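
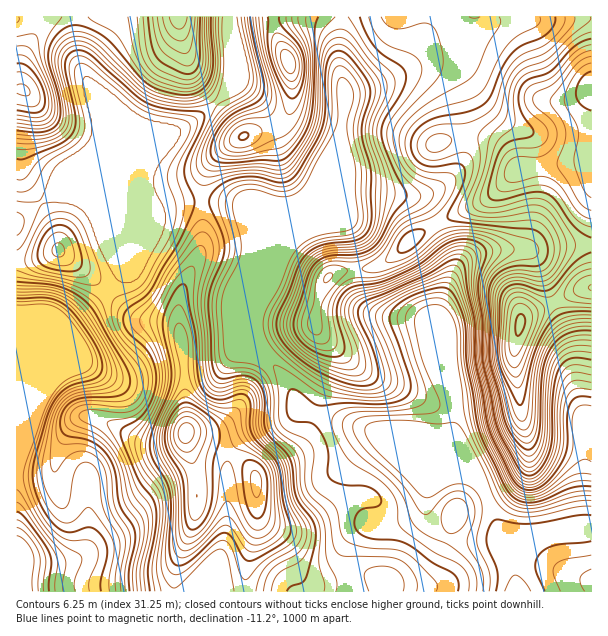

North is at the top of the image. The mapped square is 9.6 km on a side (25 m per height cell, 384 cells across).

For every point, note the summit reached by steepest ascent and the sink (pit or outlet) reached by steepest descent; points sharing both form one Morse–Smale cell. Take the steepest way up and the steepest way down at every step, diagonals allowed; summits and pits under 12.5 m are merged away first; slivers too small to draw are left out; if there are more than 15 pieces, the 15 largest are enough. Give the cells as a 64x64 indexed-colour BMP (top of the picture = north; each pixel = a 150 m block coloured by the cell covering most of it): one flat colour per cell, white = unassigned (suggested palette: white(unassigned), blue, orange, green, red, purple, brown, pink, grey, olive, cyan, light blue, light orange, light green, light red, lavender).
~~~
<image width="64" height="64" href="data:image/bmp;base64,Qk12CAAAAAAAAHYAAAAoAAAAQAAAAEAAAAABAAQAAAAAAAAIAAATCwAAEwsAABAAAAAAAAAA////ALR3HwAOf/8ALKAsACgn1gC9Z5QAS1aMAMJ34wB/f38AIr28AM++FwDox64AeLv/AIrfmACWmP8A1bDFACIiIiIiIiIiIi3d3dREREREREERERERERERERHMzMzMIiIiIiIiIiIiIt3d1EREREREQREREREREREREczMzMwiIiIiIiIiIiIiLd3dRERERERBEREREREREREczMzMzCIiIiIiIiIiIiIi3d1EREREREERERERERERERzMzMzMIiIiIiIiIiIiIiIt3UREREREQRERERERERERHMzMzMwiIiIiIiIiIiIiIi3dRERERERBERERERERERETzMzMzCIiIiIiIiIiIiIiLd3UREREREQRERERERERETMzPMzMIiIiIiIiIiIiIiIt3dREREREREERERERERETMzMzMz4iIiIiIiIiIiIiIiLd1EREREREQRERERERERMzMzMzPiIiIiIiIiIiIiIiIt3URERERERBEREREREREzMzMzM+IiIiIiIiIiIiIiIi3dRERERERBEREREREREzMzMzMz4iIiIiIiIiIiIiIiLd1EREREREERERERERETMzMzMzPiIiIiIiIiIiIiIiIt3UREREREQRERERERETMzMzMzM+IiIiIiIiIiIiIiIi3UREREREREEREREUQTMzMzMzMz4iIiIiIiIiIiIiIiLUREREREREQRERFEQRMzMzMzMzPiIiIiIiIiIiIiIiIkREREREREREEURBERMzMzMzMzM+IiIiIiIiIiIiIiVVVEREREREREREQREREzMzMzMzMzMiIiIiIiIiIiIlVVVVREREREREREERERETMzMzMzMzO5IiIiIiIiIiIiVVVVVVVEREREQRERERERMzMzMzMzM7kiIiIiIiIiIiJVVVVVVVVEQREREREREREzMzMzMzMzuZIiIiIiIiIiIlVVVVVVVVERERERERERETMzMzMzMzO5kiIiIiIiIiIiVVVVVVVVERERERERERERMzMzMzMzM7mZIiIiIiIiIiJVVVVVVVEREREREREREREzMzMzMzM7uZkiIiIiIiIiIlVVVVVVUREREREREREREzMzMzMzMzu5mSIiIiIiIiIiVVVVVVURERERERERERETMzMzMzMzO7mZkiIiIiIiIiJVVVVVURERERERERERERMzMzMzMzM7uZmSIiIiIiIiIlVVVVUREREREREREREREzMzMzMzMzu5mZkiIiIiIiIlVVVVURERERERERERERETMzMzMzMzO7mZmSIiIiIiIiVVVVVRERERERERERERERMzMzMzMzO7uZmZkiIiIiIiJVVVVVERERERERERERERMzMzMzMzM7u5mZmZIiIiIiIlVVVVUREREREREREREREzMzMzMzMzu7mZmZmSIiIiIiVVVVVRERERERERERERETMzMzMzMzu7uZmZmZkiIiIiJVVVVVURERERERERERERMzMzMzMzO7u5mZmZmZIiIiIlVVVVVRERERERERERERETMzMzMzO7u7mZmZmZmSIiIiJVVVVVYRERERERERERERMzMzMzM7u7uZmZmZmZkiIiIlVVVVVhERERERERERERETMzMzM7u7u5mZmZmZkiIiIiJVVVVWYRERERERERERERMzMzMzu7u7mZmZmZmSIiIiIlVVVVZhERERERERERERERMzMzu7u7uZmZmZmSIiIiIiJVVVVmYREREREREREREREREREREREZmZmZmZIiIiIiIlVVVWZmERERERERERERERERERERERmZmZmZIiIiIiIiVVVVZmZhERERERERERERERERERERGZmZmZkiIiIiIiJVVVZmZmYREREREREREREREREREREaqZmZkiIiIiIiIlVVVmZmZhERERERERERERERERERERqqmZmIiIiIiIiIZmZmZmZmERERERERERERERERERERGqqoiIiIiIiIiIhmZmZmZmZhEREREREREREREREREREaqqqIiIiIiIiIiGZmZmZmZmERERERERERERERERERERqqqqiIiIiIiIiIZmZmZmZmZhERERERERERERERERERGqqqqneIiIiIiIiGZmZmZmZmEREREREREREREREREREaqqqqp3eIiIiIiIZmZmZmZmZhERERERERERERERERERqqqqqqd3d4iIiIiIZmZmZmZmERERERERERERERERERGqqqqqp3d3d4iIiIiGZmZmZmYREREREREREREREREREaqqqqqnd3d3d4iIiIiIZmZmZhERERERERERERERERERqqqqqqd3d3d3d4iIiIiIZmZmERERERERERERERERERGqqqqqp3d3d3d3eIiIiIhmZmYREREREREREREREREREaqqqqqnd3d3d3d3iIiIiIZmZhERERERERERERERERERqqqqqnd3d3d3d3d4iIiIhmZmERERERERERERERERERGqqqqqd3d3d3d3d3eIiIiGZmYREREREREREREREREREaqqqqp3d3d3d3d3d4iIiIZmZhERERERERERERERERERqqqqp3d3d3d3d3d3iIiIZmZmERERERERERERERERERGqqqqnd3d3d3d3d3eIiIhmZmYREREREREREREREREREaqqqqd3d3d3d3d3d4iIhmZmZhERERERERERERERERERqqqqp3d3d3d3d3d3iIiGZmZmERERERERERERERERERGqqqp3d3d3d3d3d3eIiIZmZmYREREREREREREREREREaqqqnd3d3d3d3d3d4iIhmZmZhERERERERERERERERER"/>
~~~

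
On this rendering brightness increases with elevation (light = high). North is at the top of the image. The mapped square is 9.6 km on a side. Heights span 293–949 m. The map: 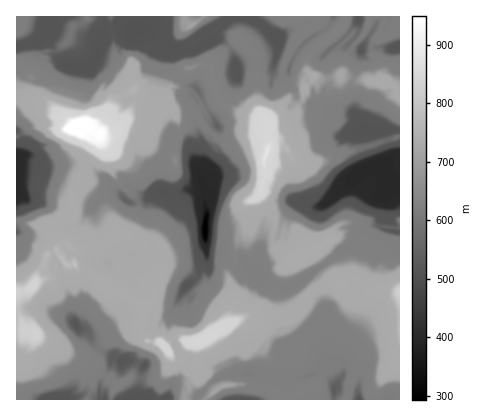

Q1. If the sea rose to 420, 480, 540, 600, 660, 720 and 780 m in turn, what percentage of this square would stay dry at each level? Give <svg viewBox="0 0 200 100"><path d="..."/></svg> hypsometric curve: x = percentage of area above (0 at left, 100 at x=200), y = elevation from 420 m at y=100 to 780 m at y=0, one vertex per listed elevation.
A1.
<svg viewBox="0 0 200 100"><path d="M193 100l-2-17-26-16-15-17-70-17-16-16-52-17"/></svg>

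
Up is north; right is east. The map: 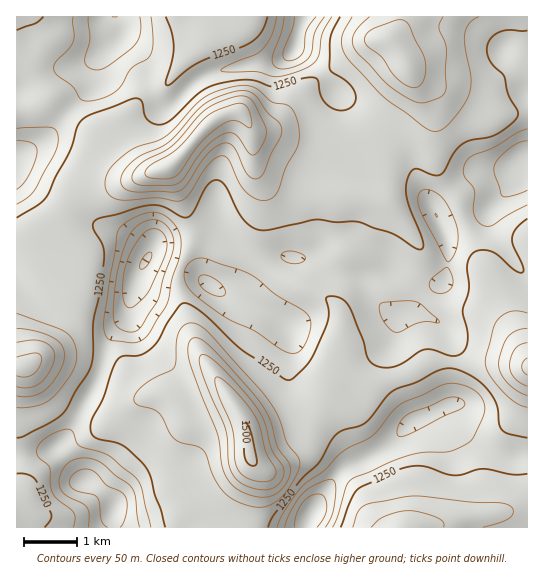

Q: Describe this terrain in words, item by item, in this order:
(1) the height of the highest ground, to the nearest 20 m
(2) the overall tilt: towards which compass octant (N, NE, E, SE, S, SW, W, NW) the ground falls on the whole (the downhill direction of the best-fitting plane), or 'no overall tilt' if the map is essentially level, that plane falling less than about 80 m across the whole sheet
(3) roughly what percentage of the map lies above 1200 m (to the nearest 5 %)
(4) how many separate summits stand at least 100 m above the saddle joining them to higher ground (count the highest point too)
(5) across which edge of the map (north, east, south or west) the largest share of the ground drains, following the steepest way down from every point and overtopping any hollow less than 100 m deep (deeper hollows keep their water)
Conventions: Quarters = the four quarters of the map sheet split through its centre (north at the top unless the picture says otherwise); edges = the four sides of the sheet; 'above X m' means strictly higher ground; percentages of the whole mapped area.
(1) The highest ground is at about 1500 m.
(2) No overall tilt - high and low ground are spread across the sheet.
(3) Ground above 1200 m makes up about 80 % of the sheet.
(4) Counting only tops that stand 100 m proud, the map has 6 summits.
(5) Drainage is mainly to the east: more ground falls towards that edge than towards any other.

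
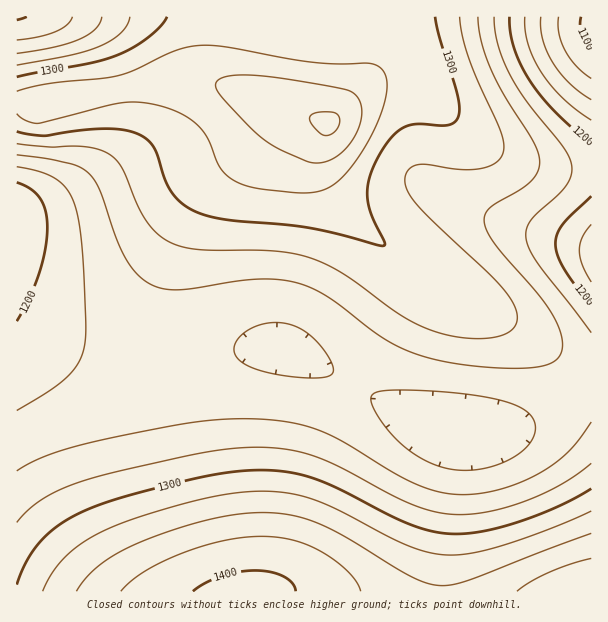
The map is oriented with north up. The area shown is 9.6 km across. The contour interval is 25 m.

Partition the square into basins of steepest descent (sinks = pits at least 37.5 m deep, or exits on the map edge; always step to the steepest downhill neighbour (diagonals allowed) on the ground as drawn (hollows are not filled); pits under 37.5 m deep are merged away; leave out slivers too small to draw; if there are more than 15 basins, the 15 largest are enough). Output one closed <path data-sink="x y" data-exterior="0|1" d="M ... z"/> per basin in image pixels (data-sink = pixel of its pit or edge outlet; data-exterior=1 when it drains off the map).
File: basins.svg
<path data-sink="17 222" data-exterior="1" d="M192 79l-16 0-32 5-97 18-14 4-4 0-8-4-5 0 0 489 575 1-1-200-30-32-32-26-27-16-52-26-21-14-59-44-27-27-14-19-8-23 0-21 8-19-2-3-108-38z"/><path data-sink="591 254" data-exterior="1" d="M395 74l-9 2-17 9-18 15-25 26-6 18 0 21 4 12 8 18 27 29 69 54 21 14 63 32 28 19 20 17 31 34 1-223-41-2-42-11-21-10-15-10-44-44-15-12z"/><path data-sink="17 17" data-exterior="1" d="M381 16l-364 0-1 85 17 5 14-4 97-18 32-5 16 0 26 5 111 40 41-46 12-18 3-10 0-14z"/><path data-sink="591 24" data-exterior="1" d="M591 16l-208 0 2 34-3 10-12 18-20 21 3 1 16-15 17-9 16 0 12 6 15 12 33 34 26 20 21 10 25 8 33 4 24 0z"/>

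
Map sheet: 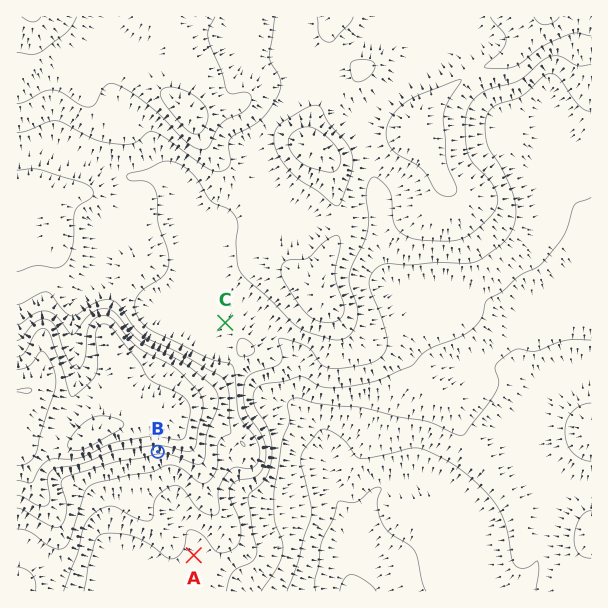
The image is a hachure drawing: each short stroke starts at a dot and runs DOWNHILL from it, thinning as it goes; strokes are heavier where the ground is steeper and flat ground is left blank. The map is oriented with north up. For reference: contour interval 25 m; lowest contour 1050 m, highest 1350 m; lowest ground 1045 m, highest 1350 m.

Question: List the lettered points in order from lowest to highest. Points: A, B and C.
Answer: A C B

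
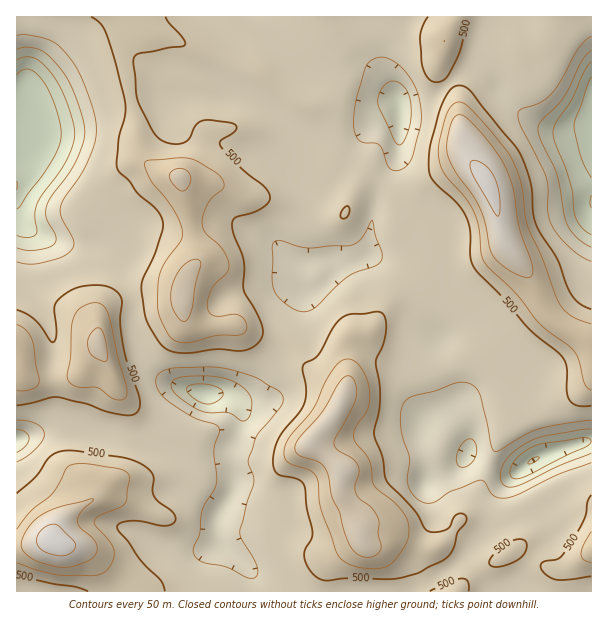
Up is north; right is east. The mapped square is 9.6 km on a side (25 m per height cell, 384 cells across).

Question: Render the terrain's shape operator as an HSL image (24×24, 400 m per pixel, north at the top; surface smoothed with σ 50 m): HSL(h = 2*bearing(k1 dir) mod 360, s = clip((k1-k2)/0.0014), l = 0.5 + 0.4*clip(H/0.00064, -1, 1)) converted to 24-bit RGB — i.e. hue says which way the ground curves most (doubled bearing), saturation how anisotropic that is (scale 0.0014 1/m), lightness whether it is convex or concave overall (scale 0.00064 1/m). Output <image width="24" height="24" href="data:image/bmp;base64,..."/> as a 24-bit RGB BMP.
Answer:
<image width="24" height="24" href="data:image/bmp;base64,Qk32BgAAAAAAADYAAAAoAAAAGAAAABgAAAABABgAAAAAAMAGAAATCwAAEwsAAAAAAAAAAAAAZjgnhWcnSI8wScBNU5+BfKaedHGVcXWPgo6hclSck19jhWF4pnBqlU0/eWQoUp0uSJtoMH4ryl1Xnk6TZntThWF9qnWNmU1GwY3hxtTmtcrkj83aW5rBgFB2inlZVZBIfUhEiDtMgZV7YGOXlHOqxVC3yt3lmrPQO2iY04XLMYhyaFuuy5vRU7SzSkWe33XsyarZ273BYdJJl0odWBsYe0Q8dblfb7R4MiZ8iKWWi42AY32Bcz1kfsB8rsGPpoWLWbLFajqpxl+JSod9bJlXp2V8UWV3K319K5w+zZlN81Wn1lXEXqzJac3UkWm4vl9iHVhhoXB9k4h9XFGBhVSjodR5dbWQo9HLUEa+ZjOgxJiSWmeuf3HIonObbHOEUn2OZHGNmnBdk51gyJvMq43FWliiZ12DooWETVKtQnJ1tV9UW00wM2s14eeiPsc3dnAxUR8bSoQtTput37x2AE4yzm7836ftZH+v1VfVgryrfs65sItFuUw4mUBlimZ4m5t1Zk6VUFarbDm67aTbWefGjtuiw5C3cEuReky2i8d2HEg+72Q9ynQFADMAI0kA7CnNGUIAmrsqfXI3eGlCiHhKdINmfISIiJi1doLALVWWSXevfZHb76u+lbsuYmwxfIVZSFZ2qGpwoD2qPLSB7KrQxWDwGL8pEzMAQ7mIUIZGeGFDiU9De9JVQrrAiN7ONKvg4yKCcSxpaYlGK1w40lxK9Lu7crOdQ2WOZkZcVYBNkF6XYqOlkJZ+lneotXHRzn3Ur9HXLindvo7CUomzwvrQlCygX0MAMBgDKS0HdYonYqlWR3p0PZpo7tC3x6PHVS+GmGypfXekUnR4ZZ9sg4l9c3h+Y1SNz3qstNaTGBldyneDmeWKElbOmTJ80i+Kan/GYpPDYcGQX5aPXqeoUI6hmttTxCcqWUt+doiOeHSgkniqfY+RgYJ+fG11WDhMkr9arMSkIw5Zm7SE7vbVNBFbeS580ZKfja/QWmrCltOuOoW0dKKbQld3zJOBv3iWV5OibYVzbWddjYtqhn99g2h3eitKVMmcl+zQnTVPRiqIgLqV7d2oQxVsUjabxdKoZdF3OGrC1L2qT0OPZoWWbFaVb7Fdq2JjvVyLdGqEeHGMd42Ff3B2djRhc8yUke69VaSdfWSFU5eSZalmuoNrizSrNjqO19WmzJh4Klw3eKc7eF9kcFFSSHhTppZulXSJnXZ5h2+MfX6Eg3J+czVTlYNNj+eIW7JsZD9ea3PHm3m/nYRjhnVYW2V5OmCJyK6f0J2rkZ/DVnCtcGWBZWKFjJdgTn9Ga4lQnllbiH16g3yCdUGNvkKom9ShnumvYEySWoO4ZyxfYB0VxZ09goZpeIB2RnF4hJhMt8piq49zgkd3e1dqkFxynmhyfpZXRISFip5xfoZ8fYOBMi5xz2B7yPK8ZruXU1yXTaeoWhJsxZC/mLeSfoOHfXJ0ZlBejXRBpNFhgV9GgUpCWIl4cKCbZGGh0qa3NmyWkp51gYN+gHF3PhxJq+NZ0vOlOTpqh6FSJzJIEFp0uJDLzZKijXJ/g1p7i0yEj8t/nbd2XGCqi6/Lfoe8amKUaXV8jK5nuki2Zp6ak22HezVaZi5wtvivx9ykXz2Ofq96TzOBQFl6J2VX0nN2sWuVpV6obsvX1Obwn5HYgH22hV6FhFpjf2p4foaFa4x0onh7QqqxoUC2uTDEltrAqOKpqMCWY0eiiXGwXkaDYmJ4NlljhIVHvn5mk7KAWsNmWGktnVYsil5FeWdXbYNre4SGeoJ9gJl4aaamNIC/aS2QeUHJzeaxnOGlqE6kqZdkckNhbld5aml+Ujtra3ZMoMJoibRpqYJWbF55gpmOhoSoj4Suf2mYg2htf4twmqd0TYRgiC6gUBuGKXqR6/nStV9PgC1JpUQiWHIsRm5oU093XC9lfqVuh7R0mrZxhlppbn5teYtifn5fgWdXhWVhe6OggXycqY9/iZFgUR9GcJQYEp8/7/1zcS9JiEJluoih1KqdGn15ExEidUhMdMd2bpV/obaCfWiCd4V6iINvgm55dHKThK2hhGqFf3Zxl5R6qmeCbCWQTr7Ey92BKpAij05ycYCQj4aC2KKWijKeHh53VMujdrWQbXiNopZxkGtuapOTfJ+jdYKTeJiQi2lvgnN+hH59joF4lGiHWm+nTGGZ3samOq21ZWuBfX2LjHiLrJOG5U+gZmXBYKyhd3BUdZZcd490gZ6Rd5GYeniLfneIfXaHh3OJg3h+iHZrgIhwhnF4hnVrPneEssuh1m+XS2J4d4l7hHF+mX1tqmiZ"/>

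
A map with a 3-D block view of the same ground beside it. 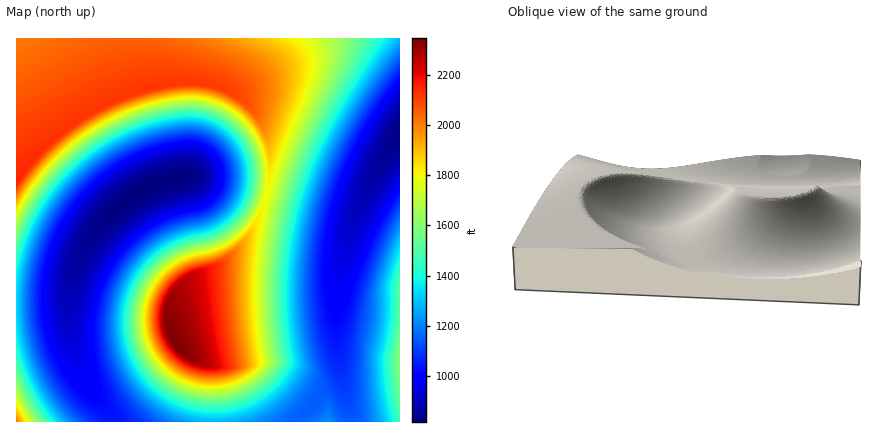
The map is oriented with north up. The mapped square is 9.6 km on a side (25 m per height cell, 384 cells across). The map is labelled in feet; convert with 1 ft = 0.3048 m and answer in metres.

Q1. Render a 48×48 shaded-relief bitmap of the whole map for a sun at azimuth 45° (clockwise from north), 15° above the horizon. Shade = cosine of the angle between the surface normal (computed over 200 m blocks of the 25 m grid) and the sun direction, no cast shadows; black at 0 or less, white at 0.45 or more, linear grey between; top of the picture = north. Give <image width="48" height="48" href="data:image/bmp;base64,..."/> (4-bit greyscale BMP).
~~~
<image width="48" height="48" href="data:image/bmp;base64,Qk32BAAAAAAAAHYAAAAoAAAAMAAAADAAAAABAAQAAAAAAIAEAAATCwAAEwsAABAAAAAAAAAAAAAAABEREQAiIiIAMzMzAERERABVVVUAZmZmAHd3dwCIiIgAmZmZAKqqqgC7u7sAzMzMAN3d3QDu7u4A////AP//7dy7qYh3ZlVVVVVmd3iIiZmaqYd2Vf//7cy6mYd2VVRERVVmd4iImZmaqYdmVf/+3cuqmHdlVEMzNEVWZ3iImZmaqYdlVP/u3Luph3ZUQzMiMzRWZ3iJmZmamYdlVP/tzLqYh2VEMiISIjRFZ4iZmZmqmHdlVP7ty7qYdlVDIhERESNVZ4iZmZqqmHZlVO7dy6mIdlQyIQAAE1Z4mZmqqqu6mHZlVO7cu6mHZlQyEAACWJqru7u7u7uqmHZlVe3cuqmHZUMyEAA3qru8zM3dzMuqmHZmVd3MupmHZUMhEAKKqru8zM3dzMuqmHd2Zd3LupiHZUMiEAaaqru8zM3czMupmHd2Zd3LupiHZUMyEDiaqqu8zMzMzLupmHd2VdzLqpiHZVQyEUmaqqu7zMzMzLupmHd2VdzLqpiHZlQzIlmaqqu7zMzMzLupmHd2VczLqpiHZlVEM2iaqqu7zMzMzLupmHdmVcy7qpiHdmVURGiaqqu7zMzMzLupmHdmVMy7qpmId2ZlVWiaqqu7vMzMzLupmHdmVcy7qpmId3ZmZ3iaqqu7vMzMzLuqmIdmZsy7qpmIh3d3eImru6q7vMzMzLuqmId2Zsy7qpmYiId4iJq8zMu7u8zMy7uqmId2Zsu7qpmYiIiIiZq83dy7u7zMy7uqmYh3Zsu7qpmZiIiJmau83dy7u7zMy7uqmYh3dru7qqmZmYmZmqu83cu6q7vMu7uqmYh3d7u6qqmZmZmZmqu8zLupqru7u7uqqZiHd7u6qpmZmZmZmqu8y7qZiau7u7uqqZiHd7u6qpmZmZmZmqq7u6mYeJu7u7uqqZiId7uqqpmZmZmZmqqrupmHdoq7u7u6qZmIiKqqqZmZmZmZmaqqqph3ZXm7u7u6qpmIiKqqmZmZmZmZmZmqmYd2VFi7u7u6qpmYiLqpmZmYiIiImZmZmHdlVEeru7uqqpmZiLmZmZiIiIiIiIiZh3ZVQzaru7uqqqmZiKmZmYiIiIiIiIiId2VUMiWau7uqqqmZmZmZiIiIh3d3d3d3dlVDIiWaqqqqqqmZmZmZiIh3d3d3d3d3ZVQyIRWaqqqqqqqZmZmZiHd3d3d2ZmZmVUMyEBaqqqqqqqqZmZmZmId3ZmZmZmZlVDMhABeqqqqqqqqZmZmZmId2ZmZmVVVVQzIQADmqqqqqqqqZmZmZmZh3ZlVVVVVEMyEQAGqqqqqqqqqZmZmZmZmHdlVURERDMhEABJqqqqqqqqqZmZmZmZmYh2VEREMzIRAAOKqqqqqqqqqZmZmZmZmZmIdlRDMiEQAViaqqqqqqqqmZmZmZmZmZmZmHZlVDIjV5mqqqqqqqqqmZmZmZmZmZmZmZmId3d4maqqqqqqqqqqmZmZmZmZmZmZmZmZmZmZmqqqqqqqqqqqmZmZmZmZmZmZmZmZmZmaqqqqqqqqqqqqmZmZmZmZmZmZmZmZmZmqqqqqqqqqqqqqqZmZmZmZmZmZmZmZmaqqqqqqqqqqqqqqqZmZmZmZmZmZmZmZmqqqqqqru7u6qqqqmZmQ=="/>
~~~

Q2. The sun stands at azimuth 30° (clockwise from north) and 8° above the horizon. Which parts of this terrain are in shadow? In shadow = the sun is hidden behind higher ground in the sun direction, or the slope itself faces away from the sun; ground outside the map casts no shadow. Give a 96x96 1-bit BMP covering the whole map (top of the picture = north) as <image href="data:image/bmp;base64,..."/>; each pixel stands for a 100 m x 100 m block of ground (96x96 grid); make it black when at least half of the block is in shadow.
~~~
<image width="96" height="96" href="data:image/bmp;base64,Qk2+BAAAAAAAAD4AAAAoAAAAYAAAAGAAAAABAAEAAAAAAIAEAAATCwAAEwsAAAIAAAAAAAAA////AAAAAAAAAAH////AAAAAAAAAAAH////gAAAAAAAAAAH////gAAAAAAAAAAH////wAAAAAAAAAAH////4AAAAAAAAAAH////8AAAAAAAAAAH////8AAAAAAAAAAH////+AAAAAAAAAAD////+AAAAAAAAAAD/////AAAAAAAAAAD/////AAAAAAAAAAD/////AAAAAAAAAAB/////AAAAAAAAAAB///+AAAAAAAAAAAB///wAAAAAAAAAAAA///AAAAAAAAAAAAA//8AAAAAAAAAAAAA//4AAAAAAAAAAAAAf/wAAAAAAAAAAAAAf/gAAAAAAAAAAAAAP/gAAAAAAAAAAAAAP/AAAAAAAAAAAAAAH/AAAAAAAAAAAAAAH+AAAAAAAAAAAAAAD+AAAAAAAAAAAAAAB+AAAAAAAAAAAAAAAeAAAAAAAAAAAAAAAAAAAAAAAAAAAAAAAAAAAAAAAAAAAAAAAAAAAAAAAAAAAAAAAAAAAAAAAAAAAAAAAAAAAAAAAAAAAAAAAAAAAAAAAAAAAAAAAAAAAAAAAAAAAAAAAAAAAAAAAAAAAAAAAAAAAAAAAAAAAAAAAAAAAAAAAAAAAAAAAAAAAAAAAAAAAAAAAAAAAAAAAAAAAAAAAAAAAAAAAAAAAAAAAAAAAAAAAAAAAAAAAAAAAAAAAAAAAAAAAAAAAAAAAAAAAAAAAAAAAAAAAAAAAAAAAAAAAAAAAAAAAAAAAAAAAAAAAAAAAAAAAAAAAAAAAAAAAAAAAAAAAAAAAAAAAAAAAAAAAAAAAAAAAAAAAAAAAAAAAAAAAAAAAAAAAAAAAAAAAAAAAAAAAAAAAAAAAAAAAAAAAAAAAAAAAAAAAAAAAAAAAAAAAAAAAAAAAAAAAAAAAAAAAAAAAAAAAAAAAAAAAAAf8AAAAAAAAAAAAAD//gAAAAAAAAAAAAf//4AAAAAAAAAAAH///+AAAAAAAAAAD/////AAAAAAAAAB//////AAAAAAAAAP//////gAAAAAAAA///////gAAAAAAAB///////gAAAAAAAD///////gAAAAAAAH///////gAAAAAAAH///////gAAAAAAAP///////gAAAAAAAP///////gAAAAAAAf///////AAAAAAAAf///////AAAAAAAAf///////AAAAAAAAP//////+AAAAAAAAH//////+AAAAAAAAD//////8AAAAAAAAB//////8AAAAAAAAAf/////4AAAAAAAAAH/////wAAAAAAAAAB/////gAAAAAAAAAAf////AAAAAAAAAAAD///8AAAAAAAAAAAAf//wAAAAAAAAAAAAB/+AAAAAAAAAAAAAAAAAAAAAAAAAAAAAAAAAAAAAAAAAAAAAAAAAAAAAAAAAAAAAAAAAAAAAAAAAAAAAAAAAAAAAAAAAAAAAAAAAAAAAAAAAAAAAAAAAAAAAAAAAAAAAAAAAAAAAAAAAAAAAAAAAAAAAAAAAAAAAAAAAAAAAAAAAAAAAAAAAAAAAAAAAAAAAAAAAAAAAAAA="/>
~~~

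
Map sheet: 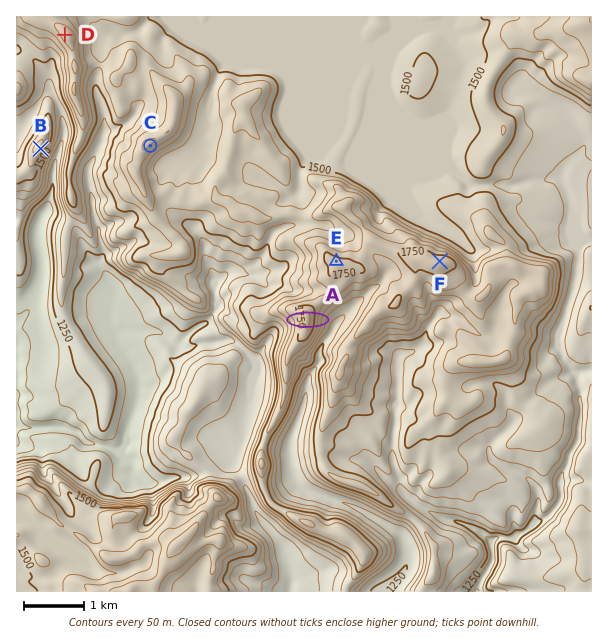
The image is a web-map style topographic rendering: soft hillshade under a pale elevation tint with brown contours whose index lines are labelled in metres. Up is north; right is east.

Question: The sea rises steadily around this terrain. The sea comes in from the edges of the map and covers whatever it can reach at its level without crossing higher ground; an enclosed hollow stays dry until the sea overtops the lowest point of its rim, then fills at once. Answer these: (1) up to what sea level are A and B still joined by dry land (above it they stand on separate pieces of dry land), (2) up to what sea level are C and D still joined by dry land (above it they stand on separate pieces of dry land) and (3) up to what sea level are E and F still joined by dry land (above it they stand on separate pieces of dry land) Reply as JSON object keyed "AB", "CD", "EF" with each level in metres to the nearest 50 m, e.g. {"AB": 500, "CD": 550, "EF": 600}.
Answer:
{"AB": 1450, "CD": 1550, "EF": 1700}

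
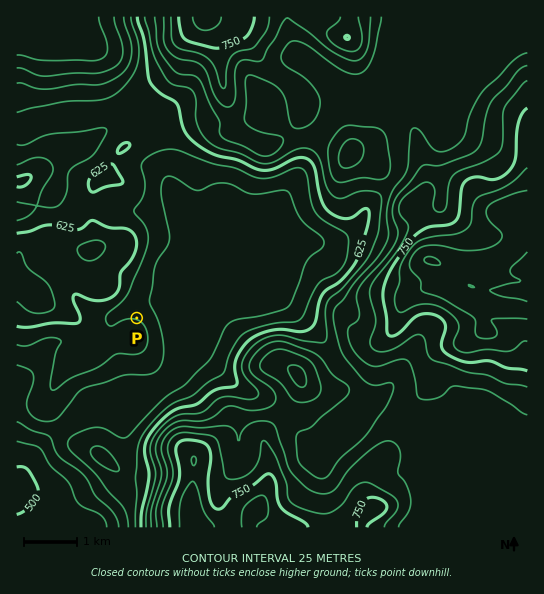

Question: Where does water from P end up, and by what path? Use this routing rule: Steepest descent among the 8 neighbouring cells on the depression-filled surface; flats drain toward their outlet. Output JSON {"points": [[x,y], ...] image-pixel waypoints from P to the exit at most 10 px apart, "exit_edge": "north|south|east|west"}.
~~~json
{"points": [[137, 318], [142, 307], [153, 305], [163, 305], [174, 314], [178, 325], [178, 335], [178, 346], [178, 357], [175, 367], [170, 378], [162, 389], [151, 395], [141, 397], [130, 397], [119, 397], [109, 397], [98, 397], [87, 403], [77, 414], [66, 425], [55, 435], [45, 446], [34, 457], [25, 467], [21, 478], [17, 483]], "exit_edge": "west"}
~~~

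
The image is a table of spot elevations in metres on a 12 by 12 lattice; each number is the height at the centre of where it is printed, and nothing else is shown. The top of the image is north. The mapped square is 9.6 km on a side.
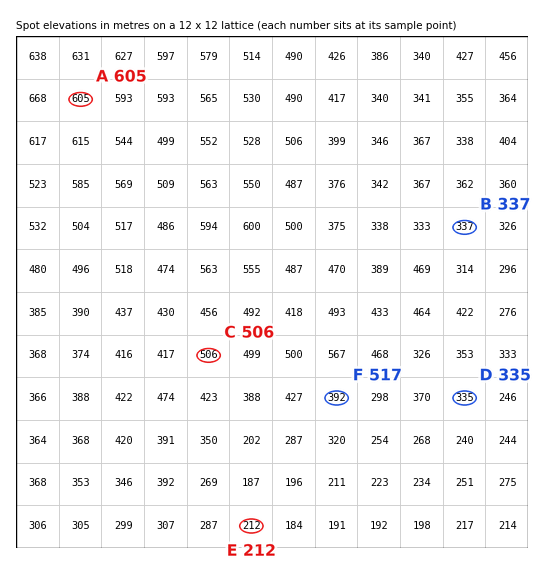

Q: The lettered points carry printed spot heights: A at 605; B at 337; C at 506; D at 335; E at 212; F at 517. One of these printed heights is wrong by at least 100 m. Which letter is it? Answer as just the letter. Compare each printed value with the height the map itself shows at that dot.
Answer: F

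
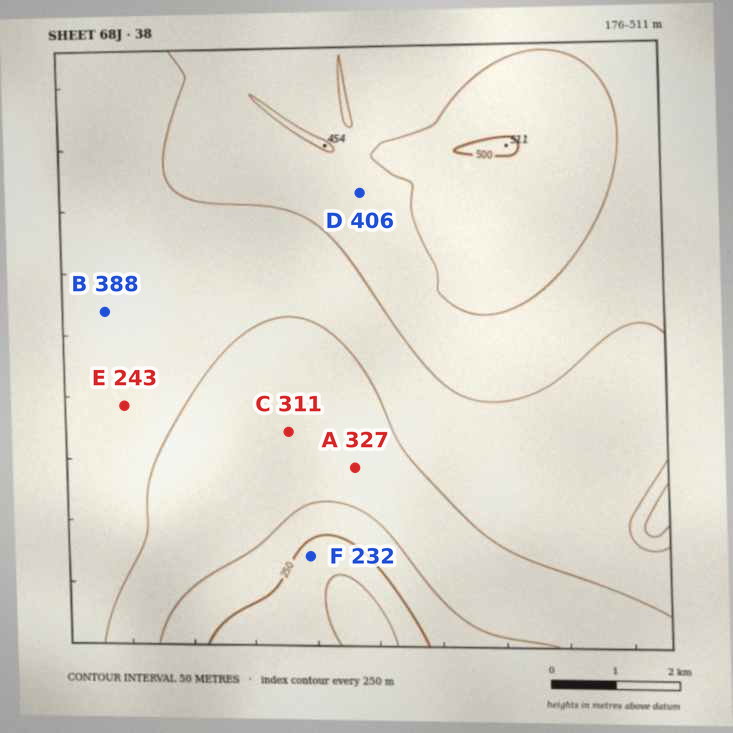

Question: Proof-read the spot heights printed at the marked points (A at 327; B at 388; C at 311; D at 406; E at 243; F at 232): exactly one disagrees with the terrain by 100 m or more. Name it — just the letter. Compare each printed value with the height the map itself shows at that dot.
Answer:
E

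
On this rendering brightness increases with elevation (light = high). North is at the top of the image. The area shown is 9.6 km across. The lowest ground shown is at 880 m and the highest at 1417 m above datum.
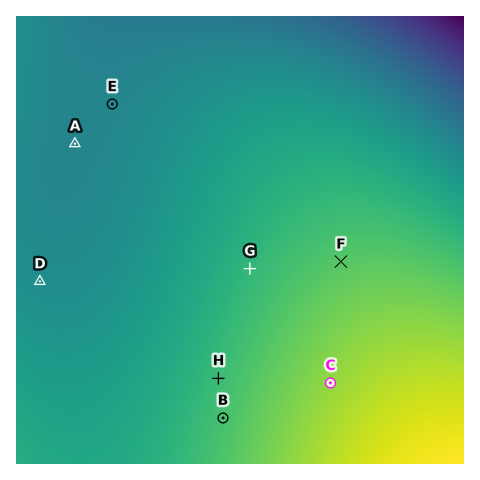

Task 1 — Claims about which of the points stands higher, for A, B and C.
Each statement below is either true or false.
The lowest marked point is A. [true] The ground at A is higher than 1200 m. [false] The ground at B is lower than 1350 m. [true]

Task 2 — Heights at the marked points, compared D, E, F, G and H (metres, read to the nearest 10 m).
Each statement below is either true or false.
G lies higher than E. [true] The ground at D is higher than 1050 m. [true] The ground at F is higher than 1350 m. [false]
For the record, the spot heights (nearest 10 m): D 1140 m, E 1130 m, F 1280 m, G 1230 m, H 1250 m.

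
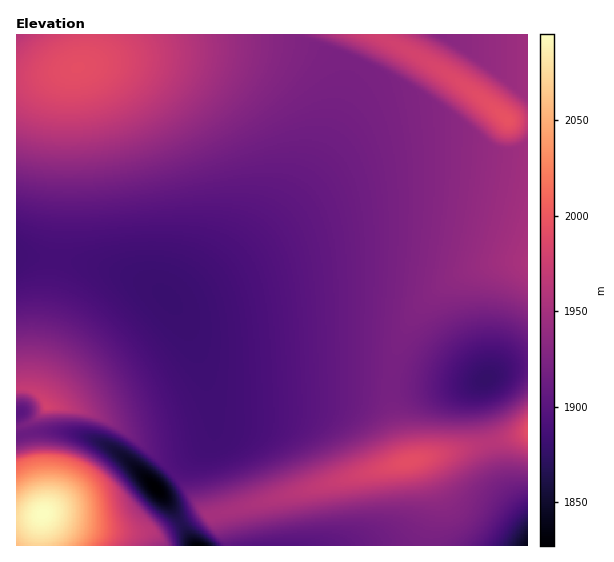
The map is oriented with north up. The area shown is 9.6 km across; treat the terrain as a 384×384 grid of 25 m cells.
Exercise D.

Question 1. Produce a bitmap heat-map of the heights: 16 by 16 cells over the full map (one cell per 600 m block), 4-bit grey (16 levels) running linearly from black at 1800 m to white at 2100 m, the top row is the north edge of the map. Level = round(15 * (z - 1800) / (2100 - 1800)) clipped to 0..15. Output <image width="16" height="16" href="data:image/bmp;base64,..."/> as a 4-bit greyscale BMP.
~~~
<image width="16" height="16" href="data:image/bmp;base64,Qk32AAAAAAAAAHYAAAAoAAAAEAAAABAAAAABAAQAAAAAAIAAAAATCwAAEwsAABAAAAAAAAAAAAAAABEREQAiIiIAMzMzAERERABVVVUAZmZmAHd3dwCIiIgAmZmZAKqqqgC7u7sAzMzMAN3d3QDu7u4A////AO65ZGZmZmZU7rc1d4iHd2W7g0VVZ4mYd2ZVVERVZ4iIeHZURFVmZVaHZUREVWZlRGZVRERVZmZVVVRERVVmZmZERERFVWZnd0RERFVVZmd3VVVVVVVmZ3dmZmZVVWZnd3h3dmZmZmd4mZiHdmZmZ5mZmYh3ZmZ5l5mZmHdmeJh3"/>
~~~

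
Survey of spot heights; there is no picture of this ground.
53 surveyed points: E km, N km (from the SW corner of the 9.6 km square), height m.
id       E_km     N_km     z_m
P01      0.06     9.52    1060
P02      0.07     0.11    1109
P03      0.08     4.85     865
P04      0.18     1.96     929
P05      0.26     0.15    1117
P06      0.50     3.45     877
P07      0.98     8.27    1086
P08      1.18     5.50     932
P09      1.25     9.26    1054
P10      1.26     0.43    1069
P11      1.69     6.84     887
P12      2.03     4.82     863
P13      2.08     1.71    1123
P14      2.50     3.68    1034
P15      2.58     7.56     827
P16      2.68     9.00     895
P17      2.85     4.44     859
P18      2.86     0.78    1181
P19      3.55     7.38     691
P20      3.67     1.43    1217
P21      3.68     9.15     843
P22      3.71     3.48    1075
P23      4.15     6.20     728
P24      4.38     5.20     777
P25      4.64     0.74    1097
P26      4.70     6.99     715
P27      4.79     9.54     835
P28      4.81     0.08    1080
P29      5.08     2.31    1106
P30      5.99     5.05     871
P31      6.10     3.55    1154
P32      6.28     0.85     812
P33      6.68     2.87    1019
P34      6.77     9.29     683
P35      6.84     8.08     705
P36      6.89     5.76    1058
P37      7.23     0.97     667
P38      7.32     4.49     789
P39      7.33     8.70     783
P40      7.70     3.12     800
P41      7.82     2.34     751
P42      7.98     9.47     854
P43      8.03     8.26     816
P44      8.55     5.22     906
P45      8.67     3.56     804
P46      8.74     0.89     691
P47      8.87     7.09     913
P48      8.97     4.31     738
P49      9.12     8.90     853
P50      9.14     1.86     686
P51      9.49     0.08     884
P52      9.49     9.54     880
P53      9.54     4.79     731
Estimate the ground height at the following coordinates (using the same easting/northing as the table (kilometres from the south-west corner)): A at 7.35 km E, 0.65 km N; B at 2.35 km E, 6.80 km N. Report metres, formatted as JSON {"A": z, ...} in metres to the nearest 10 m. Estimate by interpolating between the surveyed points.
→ {"A": 760, "B": 770}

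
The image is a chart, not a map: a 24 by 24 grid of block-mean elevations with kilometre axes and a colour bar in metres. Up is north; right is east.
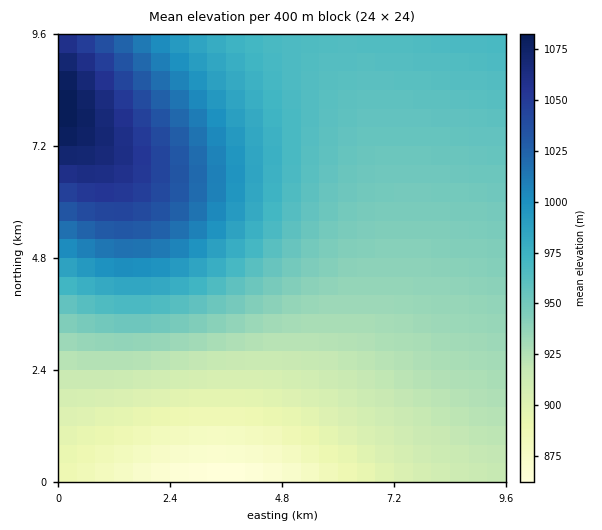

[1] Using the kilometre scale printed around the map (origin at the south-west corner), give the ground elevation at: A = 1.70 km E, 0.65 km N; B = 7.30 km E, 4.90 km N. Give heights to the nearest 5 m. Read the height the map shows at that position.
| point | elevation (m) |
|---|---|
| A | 880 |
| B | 940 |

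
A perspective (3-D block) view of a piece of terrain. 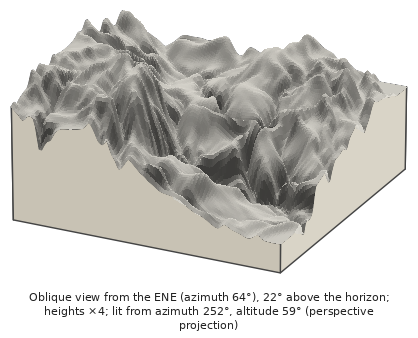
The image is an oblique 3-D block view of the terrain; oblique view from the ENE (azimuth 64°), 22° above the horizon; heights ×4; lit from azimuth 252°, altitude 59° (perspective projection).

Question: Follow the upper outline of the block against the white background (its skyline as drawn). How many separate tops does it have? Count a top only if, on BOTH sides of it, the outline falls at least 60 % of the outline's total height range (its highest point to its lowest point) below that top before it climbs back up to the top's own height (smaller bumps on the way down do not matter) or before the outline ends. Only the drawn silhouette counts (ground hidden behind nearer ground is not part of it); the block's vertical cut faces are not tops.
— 1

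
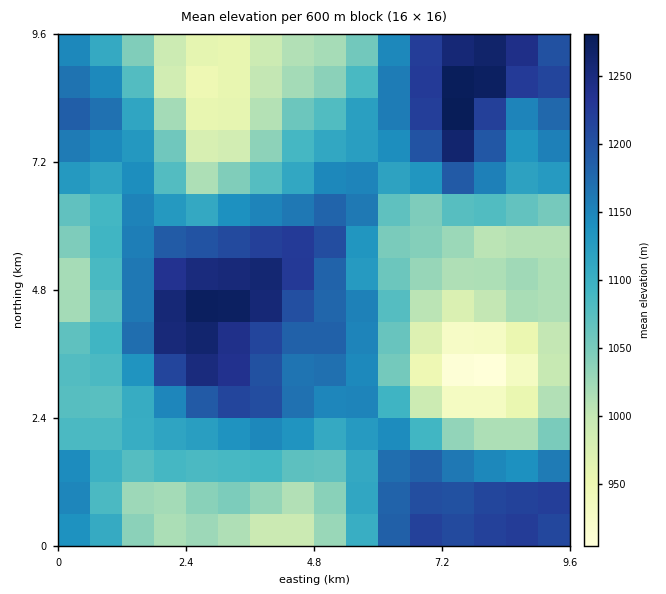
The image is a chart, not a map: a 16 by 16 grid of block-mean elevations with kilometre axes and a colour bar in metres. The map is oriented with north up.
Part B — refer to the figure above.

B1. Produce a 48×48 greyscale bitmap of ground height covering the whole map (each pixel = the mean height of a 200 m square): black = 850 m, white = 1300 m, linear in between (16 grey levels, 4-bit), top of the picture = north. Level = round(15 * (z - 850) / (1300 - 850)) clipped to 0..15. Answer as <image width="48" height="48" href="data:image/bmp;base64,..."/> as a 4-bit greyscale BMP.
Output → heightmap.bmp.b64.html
<image width="48" height="48" href="data:image/bmp;base64,Qk32BAAAAAAAAHYAAAAoAAAAMAAAADAAAAABAAQAAAAAAIAEAAATCwAAEwsAABAAAAAAAAAAAAAAABEREQAiIiIAMzMzAERERABVVVUAZmZmAHd3dwCIiIgAmZmZAKqqqgC7u7sAzMzMAN3d3QDu7u4A////AKqpmHZmZmZmVVVVVVZ3iavMzMzMzN3MzKqZmHZmZmZmVVVVVVZ4iavMzMzMzN3MzKqZiHZVVWZmZVVVVVZ4mqvMzMzMzNzMzKqZh2ZVVWZmZmVVVVZ4mrvMzMzMzNzMzLqZh2ZVZmZnd2ZlVWZ4mrvMzMzMzMzMzbqph2ZmZ3d3d3dmZmd4mqu8zMzMzMzMzLqph3d3d3d3iId3d3d4mqu7y7u7u7u7zKqZiIiIiIiIiIiId3d4mau7u7uqqqqqq5mZiIiImYiIiZmIiIiImau7uqmZmIiJmYiIiIiZmZmZmZmZmIiImaqqqYh3d3d3iIiIiImZmZmZmqqqqZiZmqqph2ZmVVVmd4h3iImZmZqqqru7qpmZqqmYdlRERERVZoh3eIiZmqq7u7u7uqqqqqmHVEMzMzRFZoh3eIiZqrvMzMzLuqqqqph2VDMjMzNFVoh3eImau8zd3dzLqqqqqphlQyIiIjNFVoiHiImrvN3d3dy7qqq6qYdkMyIiIiNEVoiIiJmrzd7d3cy7qru6qYdUMiIiIiM0VoiIiJq83e7d3My7u7u7qYdUMiIiIiM0VoiIiZvN3u7d3My7u7u7qYdUMyIiIiM0VXd4iavN7u7d3czLu7u7qYdlQzIiMzNEVXd3iavN7u7u3d3Mu7u7qZdlVDMzNERVVWZniJvN7u7u7u3cu7u7qph2VENERVVVVVZneJrN7u7u7u7cy7u7qZh2VURFVmZmVVVmeJrN7u7u7u7dy7u6qYd2VVVVZmZmVVVniZq93u7u7u7tzLuqqYd2ZVVWZmZmVVVniaq83e3d3u7t3MuqmIdmZmZVZmZmZWZniaq8zd3d3d3d3Mu6mHdmZmZVVVZmZWZ3iaq7zMzM3d3d3cy6mHdmZmZVVVVVVWZ3iaq7vMzMzMzd3cy6mHZmd2ZVVVVVVWZ3iaq7u7u7u7zMzMzLqXZmZmZmZmZlVXd3iaqqqqqqu7u7u7zLqYdmZnd3dmZmZnd3iaqqmYmaqqqqqru7uodmZ3eIiHd3d4iIiaqqmHeImZmaqqu7uph3d4mZmIiIiJmYiaqph2Z3iIiZmaq7qpiIiZqqqZmZmamZmaqphmVmZ3iImaqqqpmZmrzLqZmZmaqZmZqZdlVVVmd4iZqqqZmaq83cupmaqqqqmZqYdlREVWZ4iJmZmZmqvN7cupmqqqqqqqmYdlRERVZ4iImZmZqrze7tupmqqru7qqmYdVRERFZ3iIiZmaqrze7tyqmqqru7uqmHZURERFZniIiJmaq7ze7ty6mqu7u7uqmHZUMzRFVnd3iJmqq7ze/uy6qqu7u7uql2VEMzRFVmZ3eImaq83u/+3Lq7vLu7qph2VDMzRFVmZmd4iaq83e/+7cu8zLuqqphlRDMzRFVWZmZ3iaq83e7/7t3MzKqqmYdlRDMzREVVVmZneJq8ze7//u3dzKqpmIdlREMzREVVVWZmeJq8ze7u7u7dzKqpmHZlVEQzREVVVVZmeJq83d7u7u3cy6qpmHZlVURDREVVVWZmeJq8zd3d3d3Muw=="/>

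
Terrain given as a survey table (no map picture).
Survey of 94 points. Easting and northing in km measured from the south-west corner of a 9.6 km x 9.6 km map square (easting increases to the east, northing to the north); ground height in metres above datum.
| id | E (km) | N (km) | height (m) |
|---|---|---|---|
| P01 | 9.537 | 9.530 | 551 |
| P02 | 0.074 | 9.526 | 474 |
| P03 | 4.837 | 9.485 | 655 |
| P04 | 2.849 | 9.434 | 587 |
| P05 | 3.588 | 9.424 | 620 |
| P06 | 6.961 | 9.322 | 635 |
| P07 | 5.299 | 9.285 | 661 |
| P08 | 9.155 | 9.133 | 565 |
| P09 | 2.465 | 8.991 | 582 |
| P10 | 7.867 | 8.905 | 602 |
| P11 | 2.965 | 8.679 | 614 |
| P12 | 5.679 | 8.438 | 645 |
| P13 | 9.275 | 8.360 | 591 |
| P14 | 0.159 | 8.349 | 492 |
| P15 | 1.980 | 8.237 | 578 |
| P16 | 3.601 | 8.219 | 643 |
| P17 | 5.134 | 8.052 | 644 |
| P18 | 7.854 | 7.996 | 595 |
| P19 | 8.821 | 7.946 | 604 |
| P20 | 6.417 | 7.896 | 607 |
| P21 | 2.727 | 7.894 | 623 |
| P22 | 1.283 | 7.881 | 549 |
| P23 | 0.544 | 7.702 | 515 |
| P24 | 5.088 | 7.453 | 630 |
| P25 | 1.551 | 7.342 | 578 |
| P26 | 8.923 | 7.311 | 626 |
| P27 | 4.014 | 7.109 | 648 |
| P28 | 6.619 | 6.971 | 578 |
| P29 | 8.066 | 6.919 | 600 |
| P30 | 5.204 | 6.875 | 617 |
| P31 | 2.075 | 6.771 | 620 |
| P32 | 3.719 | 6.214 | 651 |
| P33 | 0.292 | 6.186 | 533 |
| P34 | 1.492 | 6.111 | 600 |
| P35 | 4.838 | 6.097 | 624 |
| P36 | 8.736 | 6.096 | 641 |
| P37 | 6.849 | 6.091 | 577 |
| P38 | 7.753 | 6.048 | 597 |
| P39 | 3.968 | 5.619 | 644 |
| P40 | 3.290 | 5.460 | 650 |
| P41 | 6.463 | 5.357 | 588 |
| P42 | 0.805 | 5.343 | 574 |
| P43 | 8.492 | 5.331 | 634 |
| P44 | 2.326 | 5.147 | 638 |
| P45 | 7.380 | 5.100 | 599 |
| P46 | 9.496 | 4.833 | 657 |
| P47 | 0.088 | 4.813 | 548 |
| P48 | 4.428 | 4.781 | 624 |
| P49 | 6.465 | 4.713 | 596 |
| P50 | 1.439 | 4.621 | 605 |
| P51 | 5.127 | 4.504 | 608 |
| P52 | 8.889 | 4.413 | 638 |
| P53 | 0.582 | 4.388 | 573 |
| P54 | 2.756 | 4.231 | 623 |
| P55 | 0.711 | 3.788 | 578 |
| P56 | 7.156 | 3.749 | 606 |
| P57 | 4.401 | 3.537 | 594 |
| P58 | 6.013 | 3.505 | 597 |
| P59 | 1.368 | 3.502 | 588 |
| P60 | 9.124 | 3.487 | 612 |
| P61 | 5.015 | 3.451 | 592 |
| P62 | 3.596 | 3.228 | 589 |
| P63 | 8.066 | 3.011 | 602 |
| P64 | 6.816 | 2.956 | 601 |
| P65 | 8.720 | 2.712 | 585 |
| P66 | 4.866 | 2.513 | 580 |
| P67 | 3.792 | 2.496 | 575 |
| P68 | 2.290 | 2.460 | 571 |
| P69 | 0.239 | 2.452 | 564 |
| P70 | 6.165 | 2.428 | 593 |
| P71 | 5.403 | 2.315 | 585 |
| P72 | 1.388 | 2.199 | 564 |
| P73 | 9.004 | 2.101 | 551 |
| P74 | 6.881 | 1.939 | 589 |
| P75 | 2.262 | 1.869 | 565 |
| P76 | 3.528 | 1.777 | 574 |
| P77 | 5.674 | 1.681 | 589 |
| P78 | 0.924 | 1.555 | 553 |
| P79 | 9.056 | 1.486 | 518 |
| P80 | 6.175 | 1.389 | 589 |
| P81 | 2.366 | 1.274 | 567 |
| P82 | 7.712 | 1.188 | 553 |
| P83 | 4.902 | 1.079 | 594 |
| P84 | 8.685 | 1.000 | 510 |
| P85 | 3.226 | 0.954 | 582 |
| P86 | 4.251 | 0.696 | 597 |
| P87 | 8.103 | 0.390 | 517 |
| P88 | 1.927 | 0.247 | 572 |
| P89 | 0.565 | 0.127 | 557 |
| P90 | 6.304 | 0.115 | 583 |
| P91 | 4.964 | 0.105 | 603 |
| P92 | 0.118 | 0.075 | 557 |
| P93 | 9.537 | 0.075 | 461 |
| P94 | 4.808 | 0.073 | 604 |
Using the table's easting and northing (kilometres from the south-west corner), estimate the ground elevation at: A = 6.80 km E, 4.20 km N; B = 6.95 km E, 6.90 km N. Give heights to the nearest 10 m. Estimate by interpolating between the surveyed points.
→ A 600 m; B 570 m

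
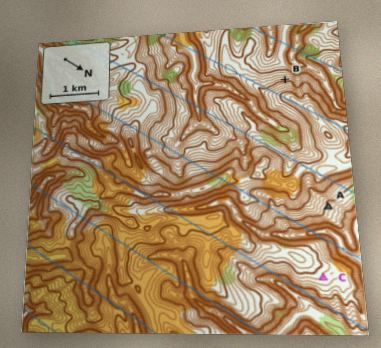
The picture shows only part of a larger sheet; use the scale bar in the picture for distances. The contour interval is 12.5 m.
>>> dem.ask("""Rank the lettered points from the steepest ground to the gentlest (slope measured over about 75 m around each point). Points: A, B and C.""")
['B', 'A', 'C']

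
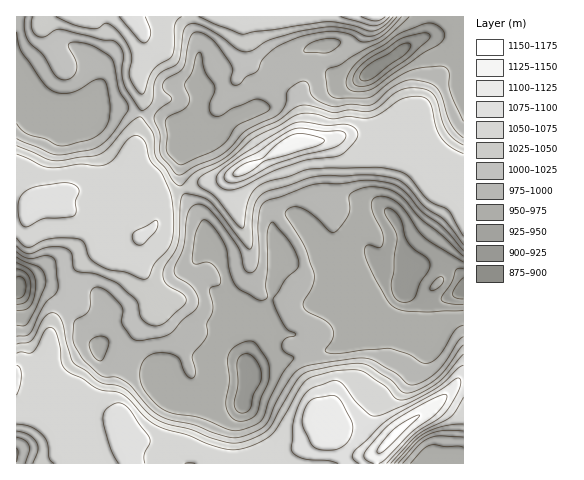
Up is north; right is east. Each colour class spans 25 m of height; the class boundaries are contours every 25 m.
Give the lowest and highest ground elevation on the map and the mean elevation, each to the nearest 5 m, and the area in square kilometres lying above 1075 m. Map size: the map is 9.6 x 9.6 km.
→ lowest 880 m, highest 1155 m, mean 1015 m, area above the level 8.7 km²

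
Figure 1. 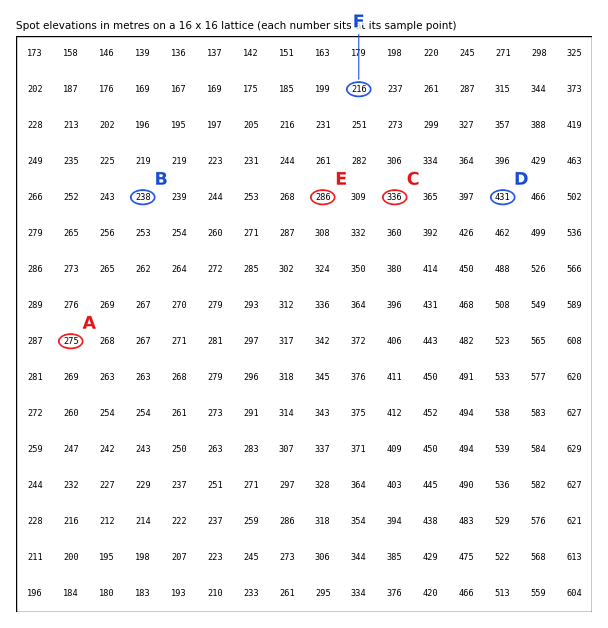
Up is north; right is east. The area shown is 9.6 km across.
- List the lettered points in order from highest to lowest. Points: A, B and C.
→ C A B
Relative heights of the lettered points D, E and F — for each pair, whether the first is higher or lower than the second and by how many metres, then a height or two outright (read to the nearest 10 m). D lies higher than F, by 210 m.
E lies lower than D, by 140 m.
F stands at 220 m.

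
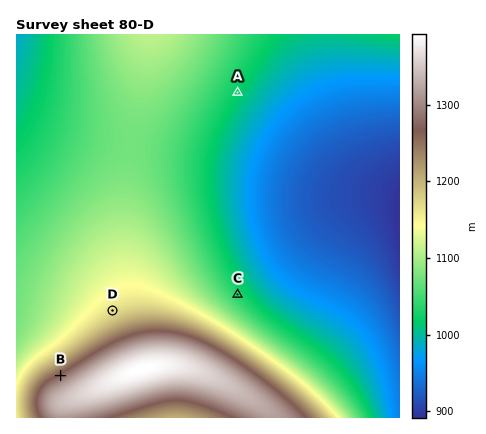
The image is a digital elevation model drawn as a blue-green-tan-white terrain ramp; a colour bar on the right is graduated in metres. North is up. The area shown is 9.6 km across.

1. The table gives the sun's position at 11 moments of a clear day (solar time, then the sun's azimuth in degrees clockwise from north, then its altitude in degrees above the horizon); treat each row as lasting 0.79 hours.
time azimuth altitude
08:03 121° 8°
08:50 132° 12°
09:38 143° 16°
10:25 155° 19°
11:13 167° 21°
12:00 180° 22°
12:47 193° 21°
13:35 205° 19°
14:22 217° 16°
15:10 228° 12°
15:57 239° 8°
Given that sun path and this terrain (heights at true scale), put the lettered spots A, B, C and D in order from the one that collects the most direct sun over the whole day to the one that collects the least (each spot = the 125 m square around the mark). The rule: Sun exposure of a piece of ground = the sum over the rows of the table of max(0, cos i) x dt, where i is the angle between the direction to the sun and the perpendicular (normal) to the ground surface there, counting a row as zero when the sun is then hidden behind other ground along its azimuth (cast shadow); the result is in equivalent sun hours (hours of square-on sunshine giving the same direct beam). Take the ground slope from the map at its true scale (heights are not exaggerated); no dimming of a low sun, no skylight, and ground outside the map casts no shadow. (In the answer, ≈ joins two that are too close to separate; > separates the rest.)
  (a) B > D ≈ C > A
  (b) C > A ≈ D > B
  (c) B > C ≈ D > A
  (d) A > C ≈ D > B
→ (d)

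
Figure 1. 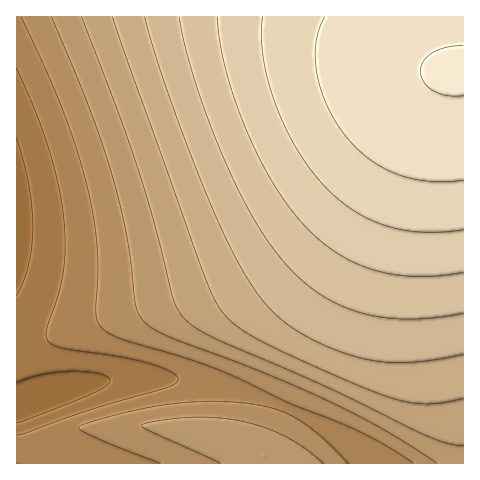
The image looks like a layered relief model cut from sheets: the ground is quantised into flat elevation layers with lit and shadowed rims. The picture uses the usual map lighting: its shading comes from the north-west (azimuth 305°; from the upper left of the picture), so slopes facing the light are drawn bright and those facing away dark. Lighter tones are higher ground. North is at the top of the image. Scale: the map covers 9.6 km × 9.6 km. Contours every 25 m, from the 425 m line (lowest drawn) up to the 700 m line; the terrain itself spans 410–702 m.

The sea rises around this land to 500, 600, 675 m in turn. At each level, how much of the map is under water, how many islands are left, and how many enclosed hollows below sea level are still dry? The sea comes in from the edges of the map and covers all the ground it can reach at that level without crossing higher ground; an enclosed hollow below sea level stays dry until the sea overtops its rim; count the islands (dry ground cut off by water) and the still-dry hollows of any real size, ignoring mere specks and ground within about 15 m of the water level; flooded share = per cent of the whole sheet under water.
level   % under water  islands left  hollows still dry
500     31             0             0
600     66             0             0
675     90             0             0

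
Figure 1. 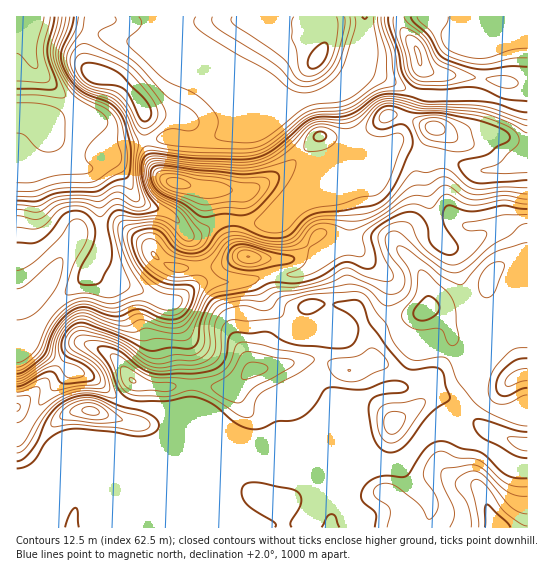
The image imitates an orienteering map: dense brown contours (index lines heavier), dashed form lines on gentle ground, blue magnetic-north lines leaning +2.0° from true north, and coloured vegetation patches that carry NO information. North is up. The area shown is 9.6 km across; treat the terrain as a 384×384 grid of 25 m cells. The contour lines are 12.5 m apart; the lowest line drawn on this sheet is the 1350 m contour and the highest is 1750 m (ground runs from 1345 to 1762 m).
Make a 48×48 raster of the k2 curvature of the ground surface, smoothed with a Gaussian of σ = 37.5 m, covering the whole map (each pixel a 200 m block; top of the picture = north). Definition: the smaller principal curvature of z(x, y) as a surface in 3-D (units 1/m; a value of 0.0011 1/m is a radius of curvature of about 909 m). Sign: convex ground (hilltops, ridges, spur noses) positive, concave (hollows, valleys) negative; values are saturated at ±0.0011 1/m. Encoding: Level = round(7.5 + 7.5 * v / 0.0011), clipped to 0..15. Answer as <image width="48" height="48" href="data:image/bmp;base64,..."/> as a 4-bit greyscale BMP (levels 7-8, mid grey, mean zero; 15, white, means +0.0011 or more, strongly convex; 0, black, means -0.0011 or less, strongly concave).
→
<image width="48" height="48" href="data:image/bmp;base64,Qk32BAAAAAAAAHYAAAAoAAAAMAAAADAAAAABAAQAAAAAAIAEAAATCwAAEwsAABAAAAAAAAAAAAAAABEREQAiIiIAMzMzAERERABVVVUAZmZmAHd3dwCIiIgAmZmZAKqqqgC7u7sAzMzMAN3d3QDu7u4A////AHd3Z2d3d3d3d3d3ZmZnd3d2eHdnd2Z4dnd3aGd3d3d3d3d2Z4h3eHd2Z4dmd2d3Znd3d3d3d3d3d3dniIh3d3dndndmd2eGZ3d3d3d3d3d3d3doiHd3d3domHZmiHiGZ3d3d3d3d3d3d3d2ZmZ3d3dVdmZ3d4l1VnZ3d3d3d3d3d3d3d3d3d3d3VmeId4hUZmdnd3d3d3d3d3d3d3d3d3d3ZnWJdmZGVUdnd3d3d3d3d3d3d3d3d3d1ZlVodlVVeTZ0VmVEM0Z3d3d3Z3d3d3d1iGVlVmZ3d1J3UyNWiYV3d3dWdmZnd3dlmYZXd2iHVIFIh4l2d1V3d3R4d3iGd3dmiXdmd3dUV5UFmapiESM1ZDZ3Z3eIZ3dmeHd2Z3ZFV2dBR3UAV2d1RniHZmZ3dmVVVVZ3eHVodDeFIiAHqGeHZ3h3d2ZndmdmVmd3d2ZphiaIQxJXh1Z3d2Z4iHdmZ4l3d2eJdnZoiBRTIlZndkRWZVZ4iHiHZ4h4h2ZnZndmeFFEeHeJhEZmVVZ4d3d3d3Z4hlZmZ3d2d3QXqoiHQ2d2VWd3d2ZVZmZ3dXd3iHd3ZncFqodkNodlV4h3eHZmd2d3dmVWd3d3d2UhaYdkaYZUWJh3d2ZmZnd3ZmiHd3d3d4hRJoZViGMzWJmIdmeJd3iHZniIh2d3d3iFE0RFVCMyNoh4Zod5d3iXZmd4hmd2d2eIU0VmUzVUEzMzV3ZWZ3eGZlZ3dmiHd2eIhVd2VGiIVFQxEiIjVndlVWeHZmiHZ3Z4d1Z1RpiIdmZnZVZkRodVVmeHZniHd3Z4d2VUWZdWVWablmd2VFVFaId1VleId4d3d4RFeZhkNGeIZVVWZVZWiHZVZlVneHdneJUneKlyI0ZTIjRZl2ZnmGZmaHZWd4ZniZQ3Z5cwVTMiRWRIqHZmiHhleId3eIZYmZRYZCACZ2RVVXZERWZlZ4hmh3d4d3ZoiIRnUAA1aId5hVd1RFZlVndXh2d5hlVWZmV3MEqXeIh4l2V3d3ZmVndnh2Z3ZmZVVVVnEKupd4h3iHZnd3d3Vndnh2VVZ3dmVVVFE6qId4d2d3d3d3d3ZndmZUVVVXd2d3dlJXdlVVZmZmd3Z3d3dndlRGZ2V3d4dnh1NCIiIjNERXdmZmd3dnZFaId3ZXeIhmh0VCI0VVVUMkd4p2dlVVV4d3d4hXeIhmZjWHVnh3d3diNqt2ZmdUaqd3eIhXeIhnVDaaZoh3d3d3IkZlZYuFWJd4iGVIiIdCI1aJZoh3d3d3cxI0VYyXUzNFQyNHiGIDZVeIZnd3d3d3ZDNEQ0VAAAABE1Z2ZRBql2d3Z3d3d3d1V2VFVDIARWZVZ4h2YwaZmIh2Znd3d3ZWeJhVZmVHuHh3d4h3YkmYiIdlZ3d3dmZ3Z5mFVnVYl1dmZnd3U2mXd2VWd3d3Znd3dniGRmVXiEREVWZ3U2h3ZVZnd3dmd3d3d2eHRVRomEVnd2ZnZGZmZnd3d3Z3iHd3d3Z4YzZ3c0Z3d3d4dFZ4iIh3d3d4iIh3eIeJcjiEM3hnd3dw=="/>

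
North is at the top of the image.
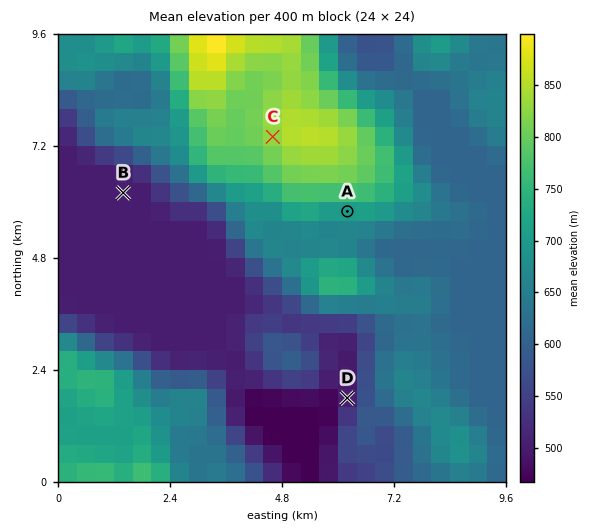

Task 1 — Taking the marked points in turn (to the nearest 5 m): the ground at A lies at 705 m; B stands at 500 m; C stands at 830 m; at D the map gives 500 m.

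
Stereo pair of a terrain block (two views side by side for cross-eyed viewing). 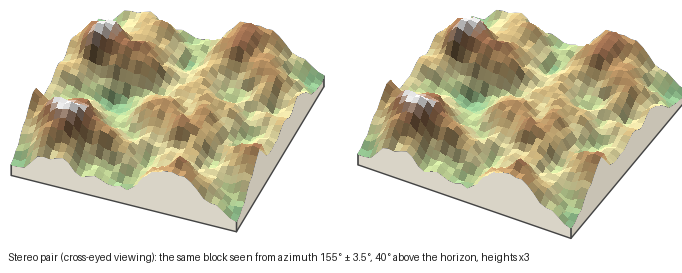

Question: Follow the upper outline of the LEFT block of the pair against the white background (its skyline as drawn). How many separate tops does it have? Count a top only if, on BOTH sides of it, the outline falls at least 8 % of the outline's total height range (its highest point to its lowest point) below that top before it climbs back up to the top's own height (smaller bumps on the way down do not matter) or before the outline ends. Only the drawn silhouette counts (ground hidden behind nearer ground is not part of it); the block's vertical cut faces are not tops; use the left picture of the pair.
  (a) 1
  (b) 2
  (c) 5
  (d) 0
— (b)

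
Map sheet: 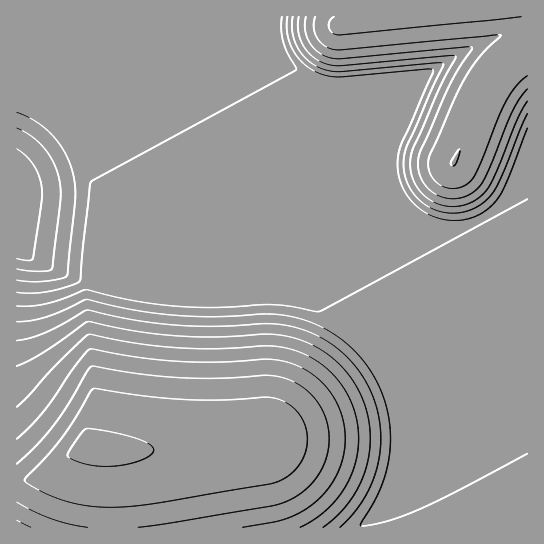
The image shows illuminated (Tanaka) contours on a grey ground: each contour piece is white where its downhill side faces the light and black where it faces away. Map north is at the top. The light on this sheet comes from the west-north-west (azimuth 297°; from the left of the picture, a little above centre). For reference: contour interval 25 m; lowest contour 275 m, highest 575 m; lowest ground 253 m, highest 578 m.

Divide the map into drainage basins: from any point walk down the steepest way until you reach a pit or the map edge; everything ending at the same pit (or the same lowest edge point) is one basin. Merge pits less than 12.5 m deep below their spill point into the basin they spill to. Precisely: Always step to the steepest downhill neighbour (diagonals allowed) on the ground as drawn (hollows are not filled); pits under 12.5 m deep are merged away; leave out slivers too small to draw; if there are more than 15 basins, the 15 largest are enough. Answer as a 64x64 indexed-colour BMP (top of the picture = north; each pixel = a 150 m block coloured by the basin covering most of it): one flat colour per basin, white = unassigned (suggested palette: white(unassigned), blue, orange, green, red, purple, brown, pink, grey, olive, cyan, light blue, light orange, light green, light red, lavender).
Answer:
<image width="64" height="64" href="data:image/bmp;base64,Qk12CAAAAAAAAHYAAAAoAAAAQAAAAEAAAAABAAQAAAAAAAAIAAATCwAAEwsAABAAAAAAAAAA////ALR3HwAOf/8ALKAsACgn1gC9Z5QAS1aMAMJ34wB/f38AIr28AM++FwDox64AeLv/AIrfmACWmP8A1bDFACIiIiIiIhERERERERERERERERERERERERERERERERERIiIiIiIiEREREREREREREREREREREREREREREREREREiIiIiIiIRERERERERERERERERERERERERERERERERESIiIiIiIhERERERERERERERERERERERERERERERERERIiIiIiIiEREREREREREREREREREREREREREREREREREiIiIiIiIRERERERERERERERERERERERERERERERERERESIiIiIhERERERERERERERERERERERERERERERERERERESIiIiEREREREREREREREREREREREREREREREREREREREiIiIRERERERERERERERERERERERERERERERERERERERIiIhERERERERERERERERERERERERERERERERERERERERERERERERERERERERERERERERERERERERERERERERERERERERERERERERERERERERERERERERERERERERERERERERERERERERERERERERERERERERERERERERERERERERERERERERERERERERERERERERERERERERERERERERERERERERERERERERERERERERERERERERERERERERERERERERERERERERERERERERERERERERERERERERERERERERERERERERERERERERERERERERERERERERERERERERERERERERERERERERERERERERERERERERERERERERERERERERERERERERERERERERERERERERERERERERERERERERERERERERERERERERERERERERERERERERERERERERERERERERERERERERERERERERERERERERERERERERERERERERERERERERERERERERERERERERERERERERERERERERERERERERERERERERERERERERERERERERERERERERERERERERERERERERERERERERERERERERERERERERERERERERERERERERERERERERERERERERERERERERERERERERERERERERERERERERERERERERERERERERERERERERERERERERERERERERERERERERERERERERERERERERERERERERERERERERERERERERERERERERERERERERERERERERERERERERERERERERERERERERERERERERERERERERERERERERERERERERERERERERERERERERERERERERERERERERERERERERERERERERERERERERERERERERERERERERERERERERERERERERERERERERERERERERERERERERERERERERERERERERERERERERERERERERERERERERERERERERERERERERERERERERERERERERERERERERERERERERERERERERERERERERERERERERERERERERERERERERERERERERERERERERERERERERERERERERERERERERERERERERERERERERERERERERERERERERERERERERERERERERERERERERERERERERERERERERERERERERERERERERERERERERERERERERERERERERERERERERERERERERERERERERERERERERERERERERERERERERERERERERERERERERERERERERERERERERERERERERERERERERERERERERERERERERERERERERERERERERERERERERERERERERERERERERERERERERERERERERERERERERERERERERERERERERERERERERERERERERERERERERERERERERERERERERERERERERERERERERERERERERERERERERERERERERERERERERERERERERERERERERERERERERERERERERERERERERERERERERERERERERERERERERERERERERERERERERERERERERERERERERERERERERERERERERERERERERERERERERERERERERERERERERERERERERERERERERERERERERERERERERERERERERERERERERERERERERERERERERERERERERERERERERERERERERERERERERERERERERERERERERERERERERERERERERERERERERERERERERERERERERERERERERERERERERERERERERERERERERERERERERERERERERERERERERERERERERERERERERERERERERERERERERERERERERERERERERERERERERERERERERERERERERERERERERERERERERERERERERERERERERERERERERERERERERERERERERERERERERERERERERERERERERERERERERERERERERERERERERERERERERERERERERERERERERERERERERERERERERERERERERERERERERERERERERERERERERERERERERERERERERERERERERERERERERERERERERERERERERERERERERERERERERERERERERERERERERERERERERERERERERERERERERERERERERERERERERERERERERERERERERERERERERERERERERERERERERERERERERERERERERERERERERERERERERERERERERER"/>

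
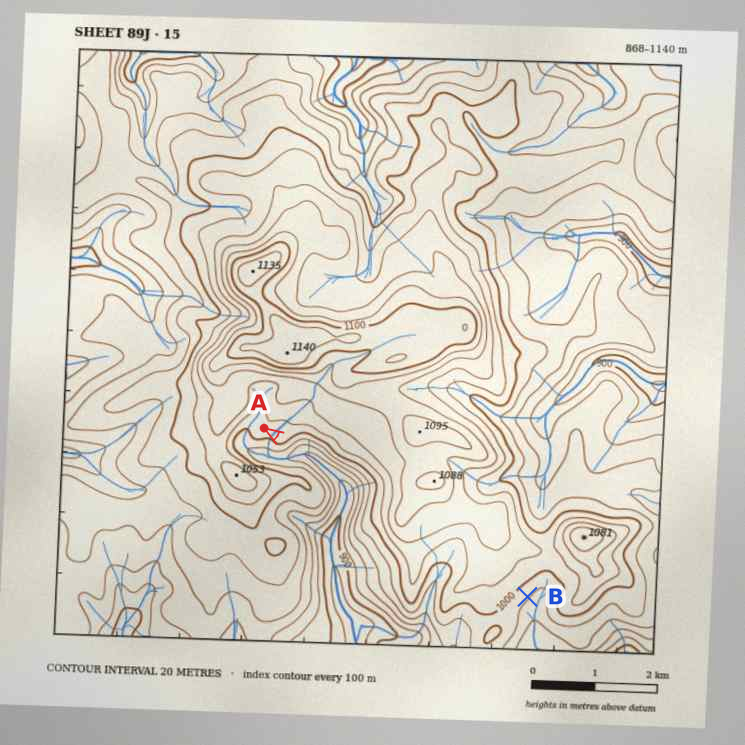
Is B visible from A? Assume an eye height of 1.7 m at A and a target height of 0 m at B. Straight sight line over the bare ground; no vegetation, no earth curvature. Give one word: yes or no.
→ no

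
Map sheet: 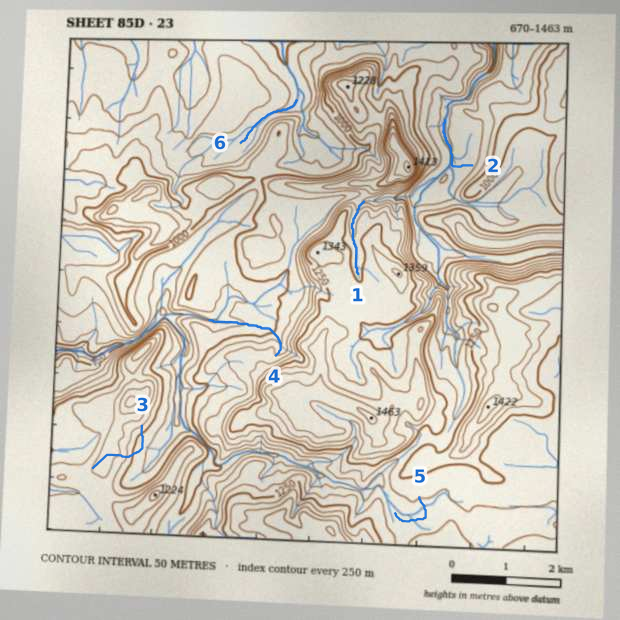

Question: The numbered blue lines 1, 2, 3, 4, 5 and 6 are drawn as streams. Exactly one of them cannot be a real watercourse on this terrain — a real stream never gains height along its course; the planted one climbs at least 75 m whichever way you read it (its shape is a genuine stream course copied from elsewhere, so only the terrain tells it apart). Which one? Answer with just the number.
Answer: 3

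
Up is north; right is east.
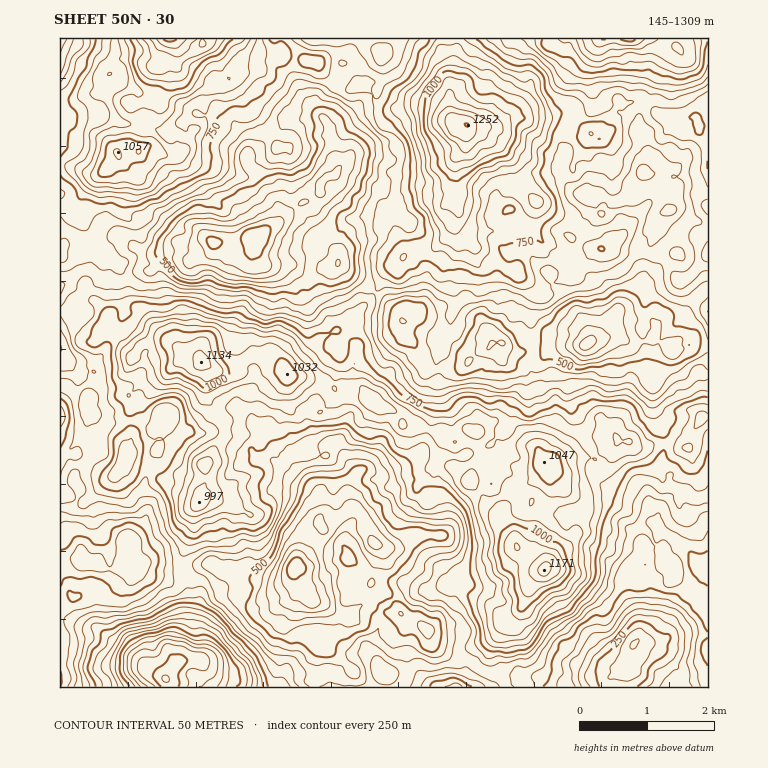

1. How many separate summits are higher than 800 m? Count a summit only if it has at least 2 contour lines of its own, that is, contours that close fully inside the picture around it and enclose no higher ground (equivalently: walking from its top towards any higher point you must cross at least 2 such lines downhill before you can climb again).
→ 7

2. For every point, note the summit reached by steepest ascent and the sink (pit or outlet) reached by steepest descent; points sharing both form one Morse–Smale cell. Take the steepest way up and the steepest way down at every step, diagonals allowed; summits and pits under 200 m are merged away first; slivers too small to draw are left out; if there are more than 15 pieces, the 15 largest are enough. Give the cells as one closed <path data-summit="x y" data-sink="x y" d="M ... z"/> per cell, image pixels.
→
<path data-summit="544 570" data-sink="633 644" d="M708 417l-5 0-3 2-8 14-2 12-3 2-18-5-31 5-11-6-9-2-24 20-1-1-19 0-25 6-6-2-5-12-21-20-21-8-11 3-7 7-9-3-15 13-12-8-22-9-16 1 4 4 1 20 13 16 7 2 8-7 6 1-7 2-18 21 0 5 5 9 4 4 7-2 7-3 15-15 13-2 15 16 6 11 5 4 7-1-3 3 0 9 15 16 10 17 13 11 8 3-16 12-1 12-5 11-8 6-7 0-7 5 0 5 5 5-13 12-19 10-4 5-2 7 3 0 8 9 11 5 10-2 22 5 15 0 13 10 55 0 5-10 14-7 2-12 12-17 1-7-1-18-7-16 0-15-7-12 2-5 6-4 12 1-3-7 0-15 13-3 8-8 24 17 13 17 9-1z"/><path data-summit="170 39" data-sink="253 245" d="M240 38l-39 1 1 4 7 2 4 4 9 21 7 8-6 4-7 4-9 0-23-14-3 1 2 5 15 14 7 23-4 9-8 7-8 18-6 6-4 2-12-2-10-8-6 0-9 5-12-2-8 3-1 6-27 26-9 15 0 12-3 3 2 10-4 7-16 17 0 36 22-15 9 0 13 10 14 2 13-5 7-5 12 0 15-14 31 2 11-5 7-12 20 2 14-4 30-18 5-7 19-14 14-5 4-4 1-12 16-8 3-9-7-13-3-22-14-22 0-7 17-19-17-19-21-5-32-2-18-10z"/><path data-summit="544 570" data-sink="295 567" d="M359 393l-6 0-13 8 7 13 0 9-9 23-6-5-4-27-4-4-3 2-7-2-4-5-2 3-2 15 5 10 2 10 3 3 11-1-7 12 1 13 0 22-1 2 3 7 0 10-3 10-2 0-8-20-10-8-28-2-11 9-8 3-9 15 0 27 3 6 2 16 7 9 17 5 14-2 9-12 5-33 6-6 12-5 3 4 4 0 28-19 6 4 7 21 12 15 0 12-5 8-2 17 15 9 18 24 14 5 7 6 6 16 20 14 14 1 8-12 19-10 13-12-5-5 0-5 7-5 7 0 8-6 5-11 1-12 16-12-8-3-13-11-10-17-13-13-2-3 2-11-6 0-6-5-5-10-15-16-13 2-15 15-14 5-8-9-1-9 17-20-10 3-11-10-6-13 0-15-15-20-17-5-6-7z"/><path data-summit="544 570" data-sink="586 343" d="M375 292l-5 8-11 11-4 16-3 5 0 8 7 7-5 18 0 19 7 4 15 17 17 5 6 6 4 9 17 0 5 4 11 1 18 12 15-13 9 3 7-7 11-3 21 8 21 20 5 12 6 2 25-6 19 0 1 1 24-20 9 2 11 6 26-5 23 5 3-2 2-12 8-14 8-3 0-70-19-2-17 5-18-13-4 3-10 4-12 0-10-7-8 0-16 3-11 7-4-2-27 2-7 5-27 2-11-5-6-5-8 0-30 23-38 4-11-25-8-8-2-14-5-12z"/><path data-summit="165 678" data-sink="295 567" d="M354 508l-28 19-4 0-3-4-12 5-6 6-5 33-5 10-6 4-15 0-12-3-15-12-22 3-10-5-10 2-16 10 3 12 0 33-7 11-3 29-12 17 2 9 186 0 1-12-1-4-27-25 6-14 0-11-6-14 14 8 8 0 12-10 7-2 20 10 11-1-6-11-10-10-11-6 2-17 5-8 0-12-12-15-7-21z"/><path data-summit="466 125" data-sink="253 245" d="M334 82l-14 13-4 5 0 7 12 17 5 27 7 15-6 9-13 6-1 12-10 8-4 0 5 7 0 7 5 12 19 23 3 14 37 28 9-16 14-11 9-12 8-5 17 0 18-14 8-19-3-10 0-5 3-4-3-37 10-13 2-21-8 0-30-17-19-2-8 3-14-1-10-5-15-19-5 0-5 3-10 0z"/><path data-summit="466 125" data-sink="630 39" d="M708 38l-250 0-10 62 2 14 3 6 6 5 7 0 5 3 14 0 13-3 14-9 18 2 2-2 18 0 7-3 12 0 19 18 10 7 11-11 5-17 6-9 3 2 15-2 9 3 15 12 10 0 9 8 1 4 15-3 0-8 11-15z"/><path data-summit="201 362" data-sink="253 245" d="M221 243l-7 0-4 9-9 6-5 2-31-2-15 14-12 0-13 8-11 3 5 5 0 6 5 14-2 22-13 13-6 11-9 9-10 3-18-4 10 12 13 26 15-12 21-1 8 5 8-9 29-13 14-16 10 0 5 4 2-9 5-5 22-6 10 0 8 3 4 4 3 9 14 0 6 4 10 7 4 8 23-21 11-14 9-5-3-6-17-17-14-29-11-13-22-3-10-17-8 7-9 1z"/><path data-summit="201 362" data-sink="633 644" d="M331 334l-10 4-11 14-23 21-4-8-10-7-6-4-14 0-3-9-4-4-8-3-10 0-22 6-5 5-2 9-5-4-10 0-14 16-34 17-4 5 9 6 7 12 12 4 4 5-5 6 2 16-10 17-2 7 13 13 7 3 16-2 7 4 9 10 4-8 0-18-2-2 9-8 3-9 9-11 29-3 2-10 12 1 1 4 11-4 2-9 5-8 0-26 3-4 4 9 17 18 7-2 7 6 7-9 8 2 1-3-7-12 0-5 5-13 2-17z"/><path data-summit="170 39" data-sink="586 343" d="M654 174l-11 0-6 17-5 0-35 26-5 8-9 7 0 5 5 8 9 4-19 17-6 9-8 2-11 7 7 7 8 15 12 10 10 19 1 6 7-3 12-13 3-8 10 4 7-2 2 2 18 0 7 3 10-8 20-6 12-15 9-6 0-64-16-4-15-10-7 0-2-16-3-2-7-17z"/><path data-summit="165 678" data-sink="123 563" d="M130 552l-3 1-5 12-8 4-38-10-16 4 0 124 108 0-2-9 12-17 3-29 7-11-2-41-2-2-14 1-10-3-10 0-9-8-2-7z"/><path data-summit="466 125" data-sink="586 343" d="M454 224l-4 10-14 12-21 2-8 5-9 12-14 11-7 12-1 5 23 18 4 10 6 0 8-9 5-2 14 0 11-3 16 9 13 3 14 16 3 8 8 0 6 5 11 5 27-2 7-5 20 0 2-2 9 2 7-6 0-5-10-19-12-10-8-15-8-8-5 4-8 0-11-5-11-10-12-5-20-16-9-3-19-18z"/><path data-summit="466 125" data-sink="586 343" d="M638 101l-6 2-12-2-6 9-5 17-11 11-5-3-3 1-17 27 0 3-31 13-11 11 0 5 9 9 12 8 19 9 12 12 9-8 8-12-7-17 8 0 15 6 16-11 6-1 5-16 11 0 4 2 7 17 3 2 2 16 7 0 12 8 14 5 5-1 0-96-16-2-10 3-1-4-9-8-10 0-15-12z"/><path data-summit="466 125" data-sink="633 644" d="M569 113l-12 0-7 3-18 0-2 2-18-2-14 9-13 3-17-2-3 6 0 14-10 13 0 15 3 12 0 10-3 4 3 12-3 10 2 8 19 18 9 3 11 10 19 11 8-20 0-18 5-3 6-9 0-12 4-9-7-6 0-5 11-11 14-7 15-3 21-35z"/><path data-summit="201 362" data-sink="295 567" d="M253 434l-29 3-9 11-3 9-9 8 2 2 0 18-4 4-1 12-7 13 0 17-5 8-5 17 0 17 2 3 16-10 6-2 14 5 22-3 7 5-3-20-3-6 0-27 9-15 8-3 11-9 22 0 10 4 6 6 8 20 2 0 3-10-2-15-12-10-12-5-20-18-21-5-4-6 2-4z"/>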